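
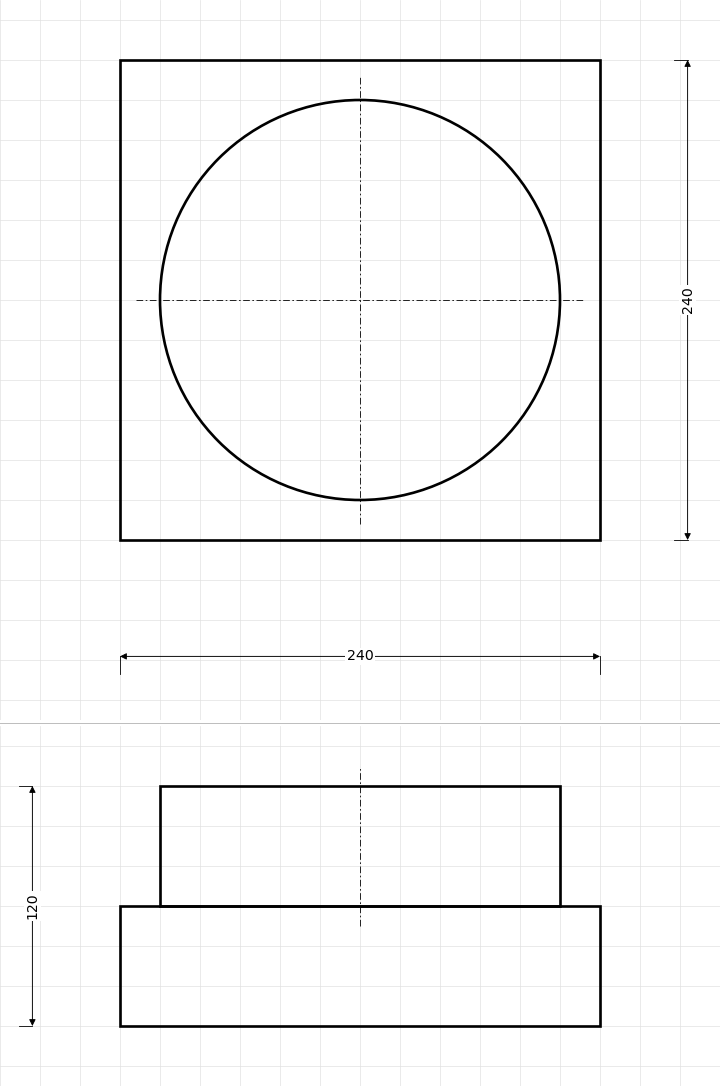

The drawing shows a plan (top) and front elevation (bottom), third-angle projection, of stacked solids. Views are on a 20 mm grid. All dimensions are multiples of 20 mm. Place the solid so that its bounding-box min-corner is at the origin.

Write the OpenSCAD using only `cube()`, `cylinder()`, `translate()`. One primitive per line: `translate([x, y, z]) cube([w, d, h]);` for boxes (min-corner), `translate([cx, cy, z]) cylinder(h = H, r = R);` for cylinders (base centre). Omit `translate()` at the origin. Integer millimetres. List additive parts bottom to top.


cube([240, 240, 60]);
translate([120, 120, 60]) cylinder(h = 60, r = 100);


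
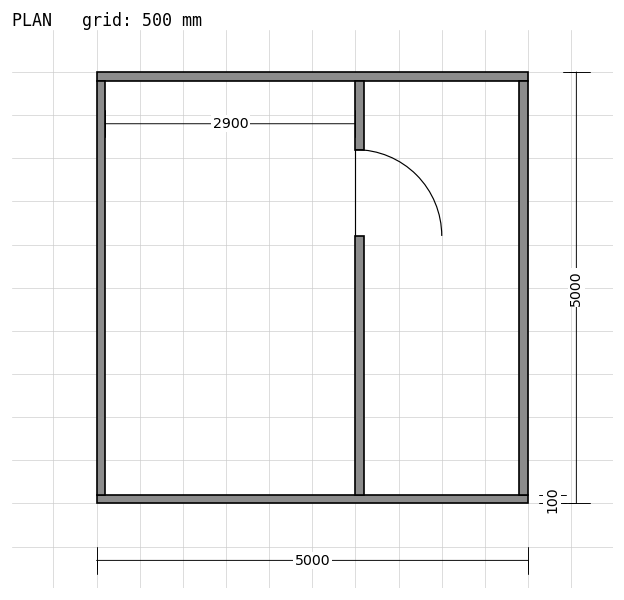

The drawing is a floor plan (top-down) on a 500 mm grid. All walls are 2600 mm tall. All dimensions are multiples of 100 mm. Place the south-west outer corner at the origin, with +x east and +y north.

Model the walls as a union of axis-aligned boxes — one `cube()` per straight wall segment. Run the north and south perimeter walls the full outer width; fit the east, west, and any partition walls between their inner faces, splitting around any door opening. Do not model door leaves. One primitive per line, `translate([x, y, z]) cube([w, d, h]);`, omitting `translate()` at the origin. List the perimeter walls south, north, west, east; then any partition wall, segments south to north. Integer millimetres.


cube([5000, 100, 2600]);
translate([0, 4900, 0]) cube([5000, 100, 2600]);
translate([0, 100, 0]) cube([100, 4800, 2600]);
translate([4900, 100, 0]) cube([100, 4800, 2600]);
translate([3000, 100, 0]) cube([100, 3000, 2600]);
translate([3000, 4100, 0]) cube([100, 800, 2600]);


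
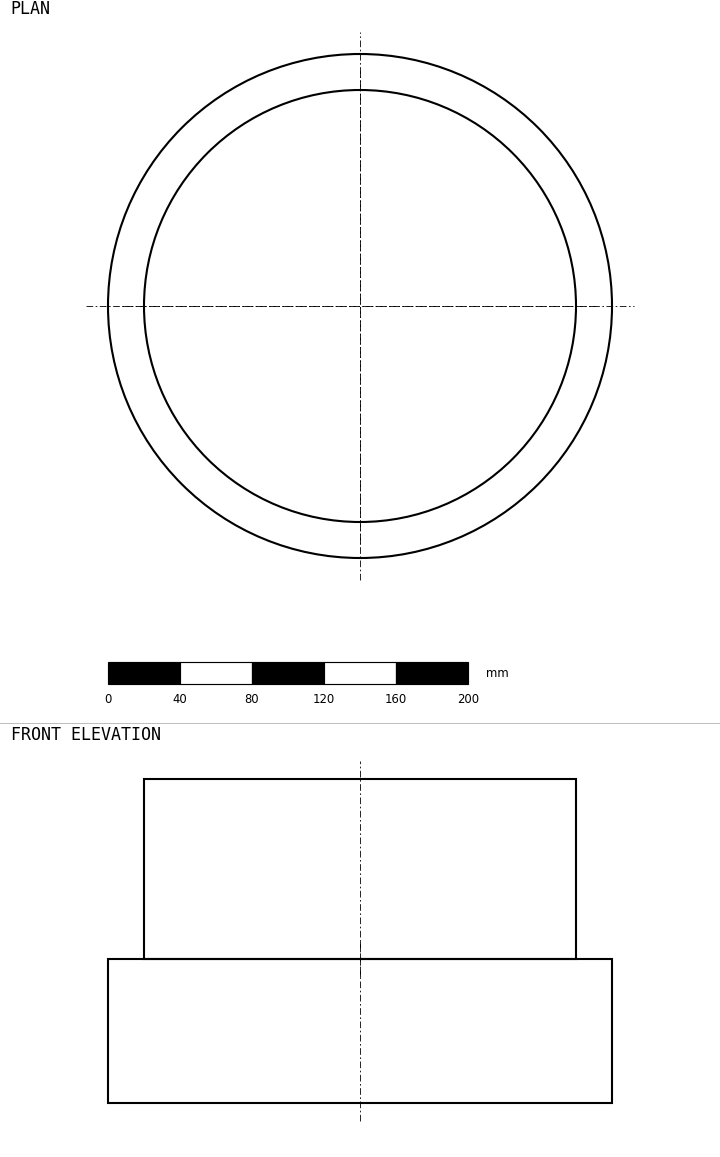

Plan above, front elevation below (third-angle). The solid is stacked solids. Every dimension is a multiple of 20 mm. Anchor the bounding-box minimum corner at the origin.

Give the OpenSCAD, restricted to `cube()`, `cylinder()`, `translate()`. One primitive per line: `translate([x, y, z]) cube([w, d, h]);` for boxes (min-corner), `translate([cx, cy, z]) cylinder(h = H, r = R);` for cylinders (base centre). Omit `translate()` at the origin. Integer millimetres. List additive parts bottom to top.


translate([140, 140, 0]) cylinder(h = 80, r = 140);
translate([140, 140, 80]) cylinder(h = 100, r = 120);


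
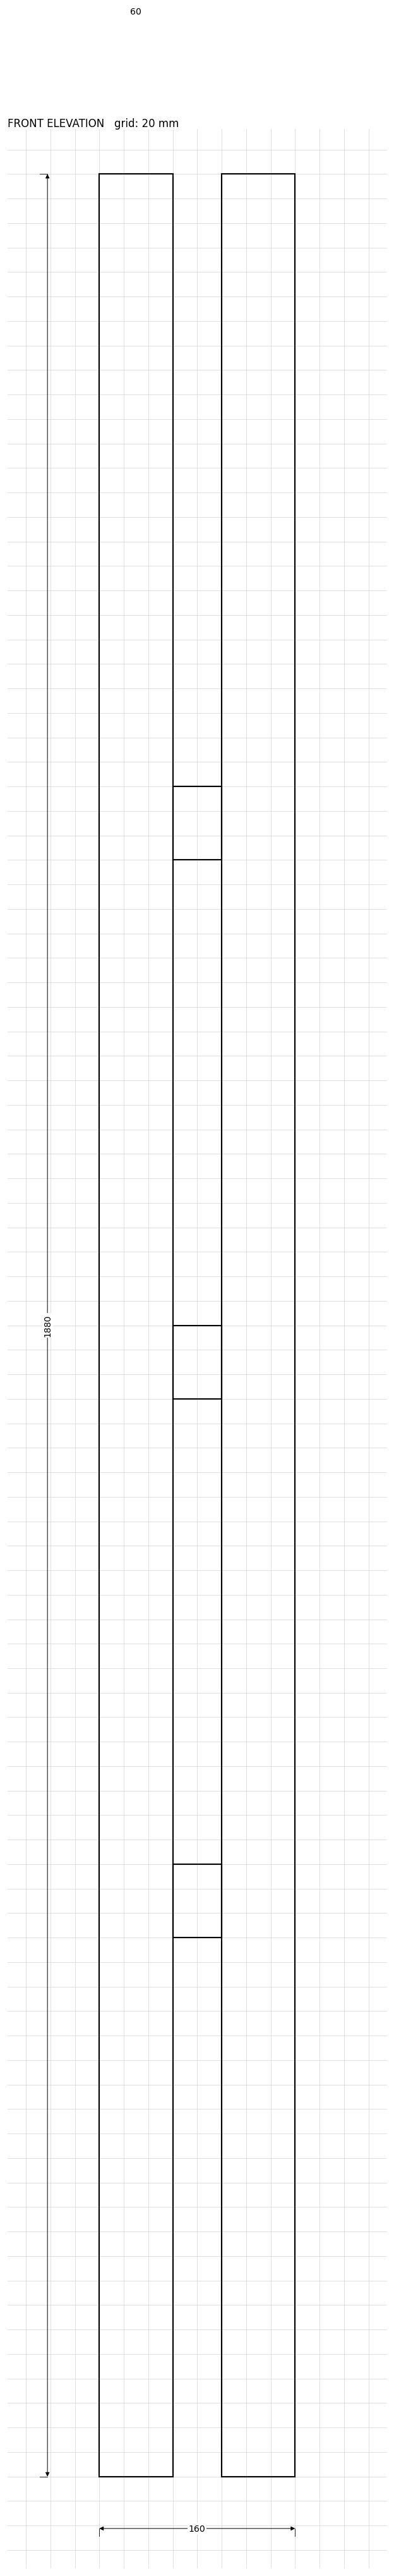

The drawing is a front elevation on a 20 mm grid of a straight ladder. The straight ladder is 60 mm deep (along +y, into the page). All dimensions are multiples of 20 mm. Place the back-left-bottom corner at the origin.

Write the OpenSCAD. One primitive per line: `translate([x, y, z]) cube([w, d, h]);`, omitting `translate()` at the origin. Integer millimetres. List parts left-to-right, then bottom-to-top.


cube([60, 60, 1880]);
translate([60, 0, 440]) cube([40, 60, 60]);
translate([60, 0, 880]) cube([40, 60, 60]);
translate([60, 0, 1320]) cube([40, 60, 60]);
translate([100, 0, 0]) cube([60, 60, 1880]);


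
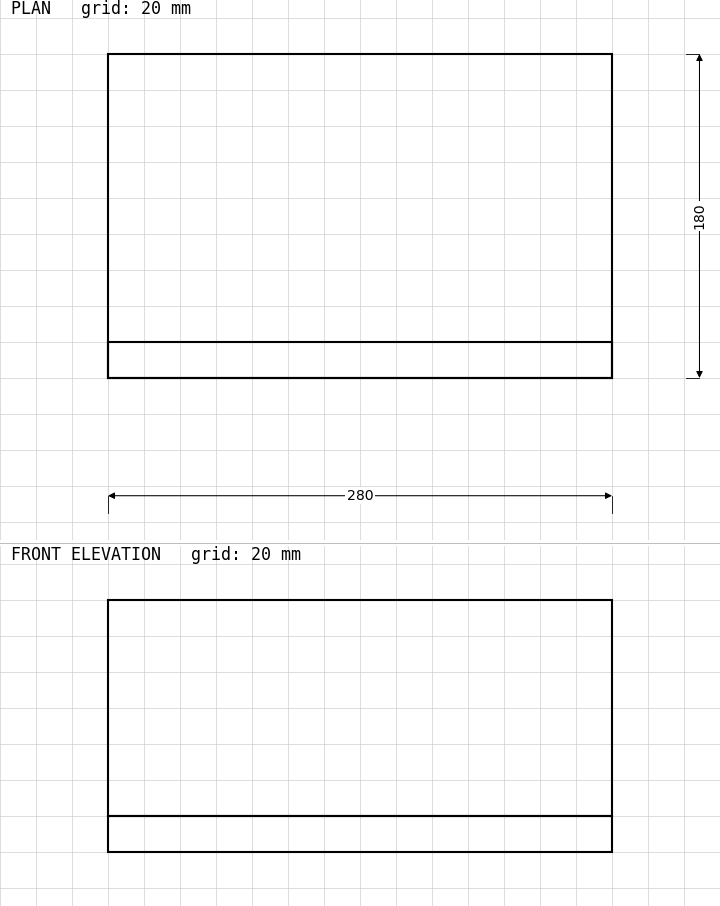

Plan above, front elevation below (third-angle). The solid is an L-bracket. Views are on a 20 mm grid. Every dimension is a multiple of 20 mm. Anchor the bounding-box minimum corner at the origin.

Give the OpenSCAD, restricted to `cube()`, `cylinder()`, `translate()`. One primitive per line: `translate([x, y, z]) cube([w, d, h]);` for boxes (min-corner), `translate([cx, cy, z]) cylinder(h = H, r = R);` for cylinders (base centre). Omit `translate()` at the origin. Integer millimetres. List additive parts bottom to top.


cube([280, 180, 20]);
translate([0, 0, 20]) cube([280, 20, 120]);


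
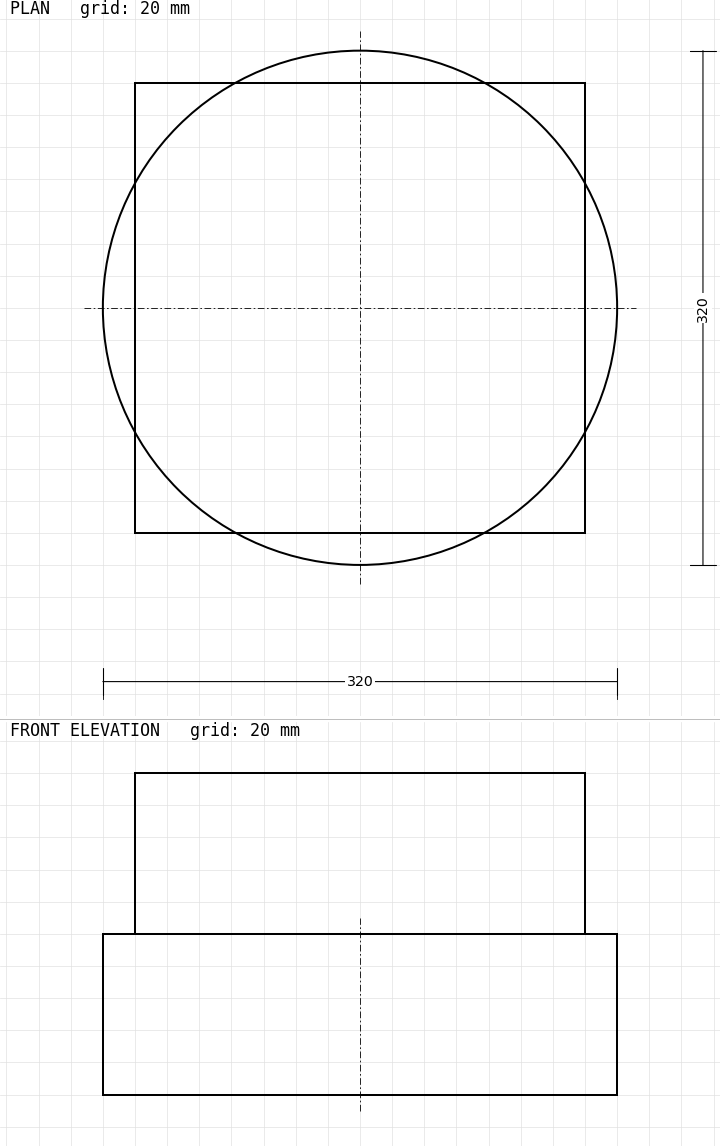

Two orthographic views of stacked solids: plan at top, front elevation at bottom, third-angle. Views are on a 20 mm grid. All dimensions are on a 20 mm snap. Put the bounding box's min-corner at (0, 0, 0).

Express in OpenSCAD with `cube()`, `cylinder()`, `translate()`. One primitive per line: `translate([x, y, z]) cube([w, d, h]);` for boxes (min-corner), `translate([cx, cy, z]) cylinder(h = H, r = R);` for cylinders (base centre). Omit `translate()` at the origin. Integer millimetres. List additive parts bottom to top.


translate([160, 160, 0]) cylinder(h = 100, r = 160);
translate([20, 20, 100]) cube([280, 280, 100]);


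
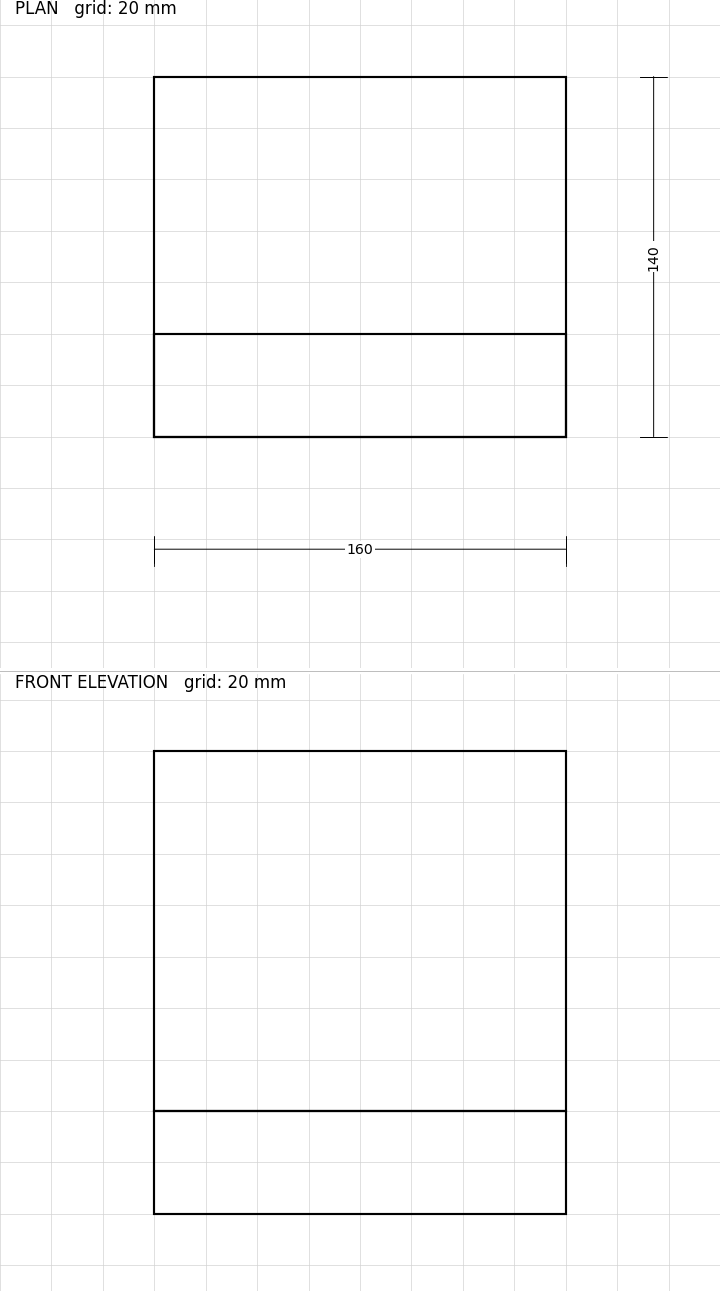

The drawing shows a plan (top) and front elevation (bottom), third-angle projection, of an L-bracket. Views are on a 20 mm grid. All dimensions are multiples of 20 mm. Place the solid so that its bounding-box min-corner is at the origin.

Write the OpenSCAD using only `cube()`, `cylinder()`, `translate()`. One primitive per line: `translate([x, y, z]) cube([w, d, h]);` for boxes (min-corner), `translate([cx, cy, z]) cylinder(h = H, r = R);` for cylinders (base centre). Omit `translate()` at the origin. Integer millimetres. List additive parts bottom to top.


cube([160, 140, 40]);
translate([0, 0, 40]) cube([160, 40, 140]);


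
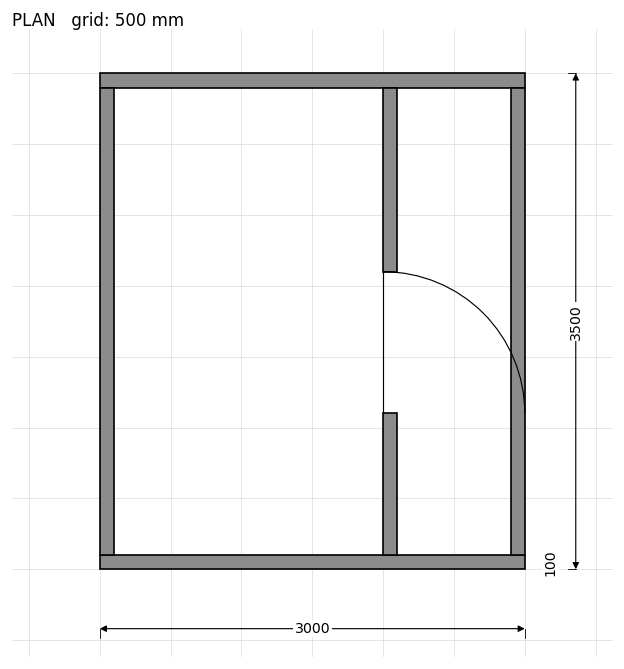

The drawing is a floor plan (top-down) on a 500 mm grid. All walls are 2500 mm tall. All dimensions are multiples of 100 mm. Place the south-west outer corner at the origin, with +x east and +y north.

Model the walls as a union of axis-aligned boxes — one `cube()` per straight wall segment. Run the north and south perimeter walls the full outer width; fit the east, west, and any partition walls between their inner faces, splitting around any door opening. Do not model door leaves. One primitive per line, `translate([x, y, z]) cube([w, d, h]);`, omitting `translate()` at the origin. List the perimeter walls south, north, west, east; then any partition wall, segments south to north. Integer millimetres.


cube([3000, 100, 2500]);
translate([0, 3400, 0]) cube([3000, 100, 2500]);
translate([0, 100, 0]) cube([100, 3300, 2500]);
translate([2900, 100, 0]) cube([100, 3300, 2500]);
translate([2000, 100, 0]) cube([100, 1000, 2500]);
translate([2000, 2100, 0]) cube([100, 1300, 2500]);


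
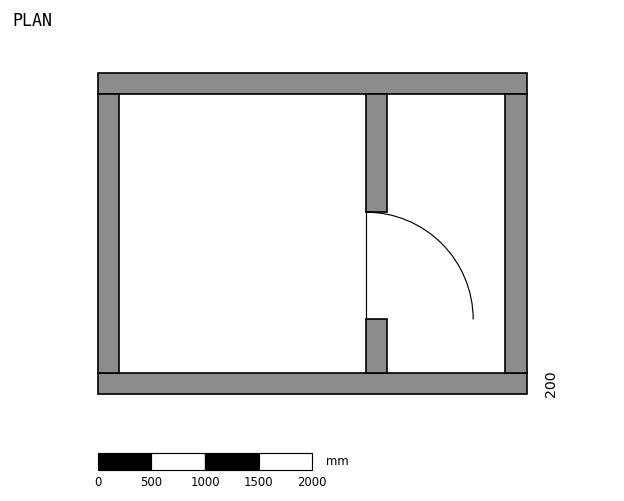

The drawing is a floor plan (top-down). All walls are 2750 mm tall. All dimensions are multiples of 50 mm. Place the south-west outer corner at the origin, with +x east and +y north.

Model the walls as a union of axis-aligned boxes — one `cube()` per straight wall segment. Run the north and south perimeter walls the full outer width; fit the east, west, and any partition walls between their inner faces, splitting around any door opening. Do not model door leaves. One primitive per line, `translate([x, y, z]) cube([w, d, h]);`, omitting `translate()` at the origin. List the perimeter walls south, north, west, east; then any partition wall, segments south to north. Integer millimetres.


cube([4000, 200, 2750]);
translate([0, 2800, 0]) cube([4000, 200, 2750]);
translate([0, 200, 0]) cube([200, 2600, 2750]);
translate([3800, 200, 0]) cube([200, 2600, 2750]);
translate([2500, 200, 0]) cube([200, 500, 2750]);
translate([2500, 1700, 0]) cube([200, 1100, 2750]);


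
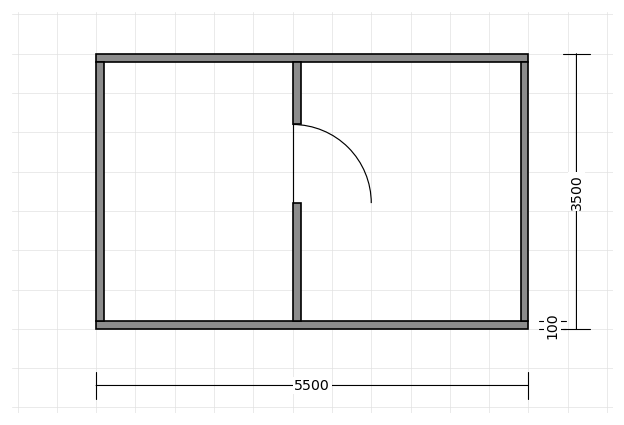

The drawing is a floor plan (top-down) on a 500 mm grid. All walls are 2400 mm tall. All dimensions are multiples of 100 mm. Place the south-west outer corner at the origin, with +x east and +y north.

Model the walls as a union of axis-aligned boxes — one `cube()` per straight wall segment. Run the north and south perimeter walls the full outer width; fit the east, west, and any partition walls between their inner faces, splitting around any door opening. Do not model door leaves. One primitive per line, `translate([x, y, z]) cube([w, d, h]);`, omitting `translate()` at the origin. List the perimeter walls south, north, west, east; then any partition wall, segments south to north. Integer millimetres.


cube([5500, 100, 2400]);
translate([0, 3400, 0]) cube([5500, 100, 2400]);
translate([0, 100, 0]) cube([100, 3300, 2400]);
translate([5400, 100, 0]) cube([100, 3300, 2400]);
translate([2500, 100, 0]) cube([100, 1500, 2400]);
translate([2500, 2600, 0]) cube([100, 800, 2400]);


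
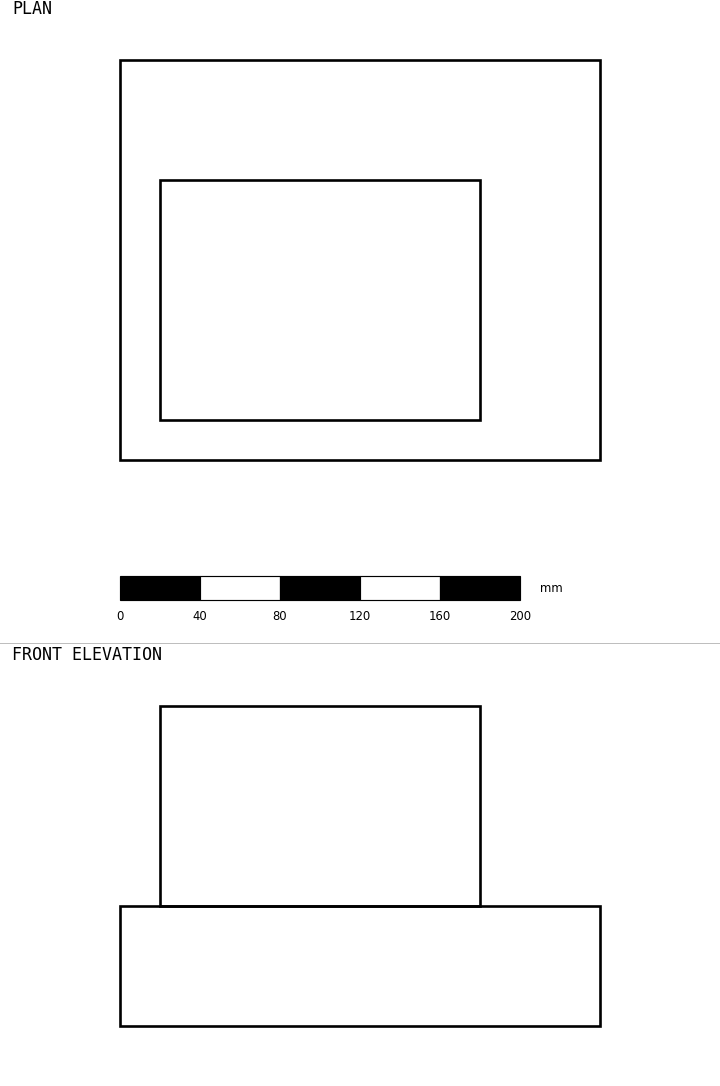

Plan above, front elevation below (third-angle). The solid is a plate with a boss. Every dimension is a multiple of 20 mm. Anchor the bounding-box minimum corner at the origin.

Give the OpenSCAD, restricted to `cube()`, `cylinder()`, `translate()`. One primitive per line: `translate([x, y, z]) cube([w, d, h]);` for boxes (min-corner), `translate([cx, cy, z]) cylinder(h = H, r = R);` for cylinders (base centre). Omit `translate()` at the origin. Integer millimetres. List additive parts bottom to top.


cube([240, 200, 60]);
translate([20, 20, 60]) cube([160, 120, 100]);


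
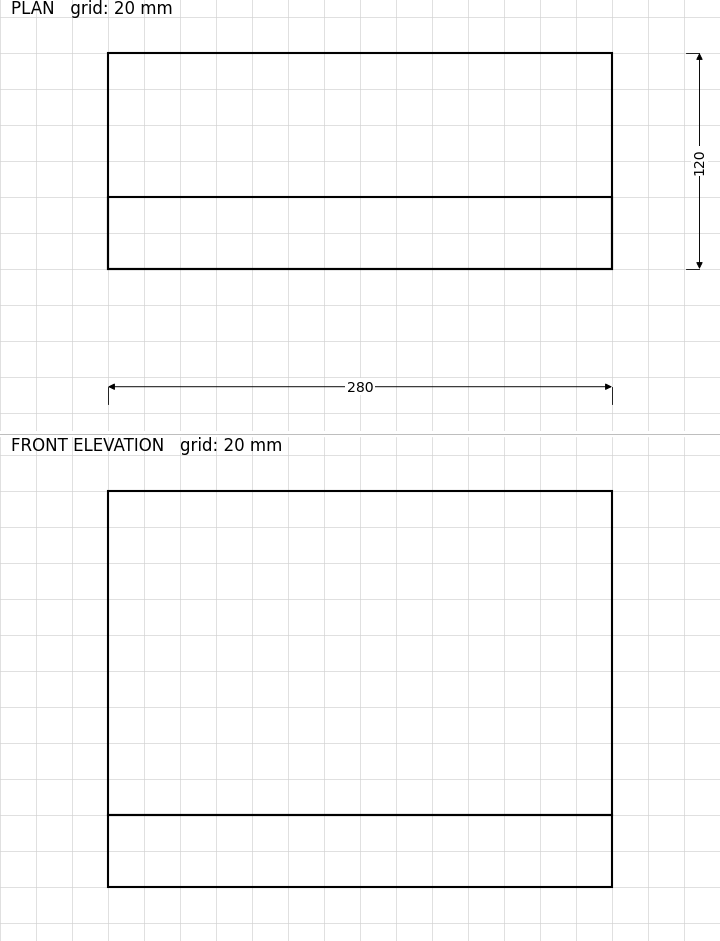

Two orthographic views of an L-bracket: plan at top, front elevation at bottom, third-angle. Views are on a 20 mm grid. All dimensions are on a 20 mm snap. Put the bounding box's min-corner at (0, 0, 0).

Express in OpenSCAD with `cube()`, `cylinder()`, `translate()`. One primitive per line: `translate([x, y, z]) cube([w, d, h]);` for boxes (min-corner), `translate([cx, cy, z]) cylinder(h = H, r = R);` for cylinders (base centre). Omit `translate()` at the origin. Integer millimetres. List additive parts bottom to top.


cube([280, 120, 40]);
translate([0, 0, 40]) cube([280, 40, 180]);


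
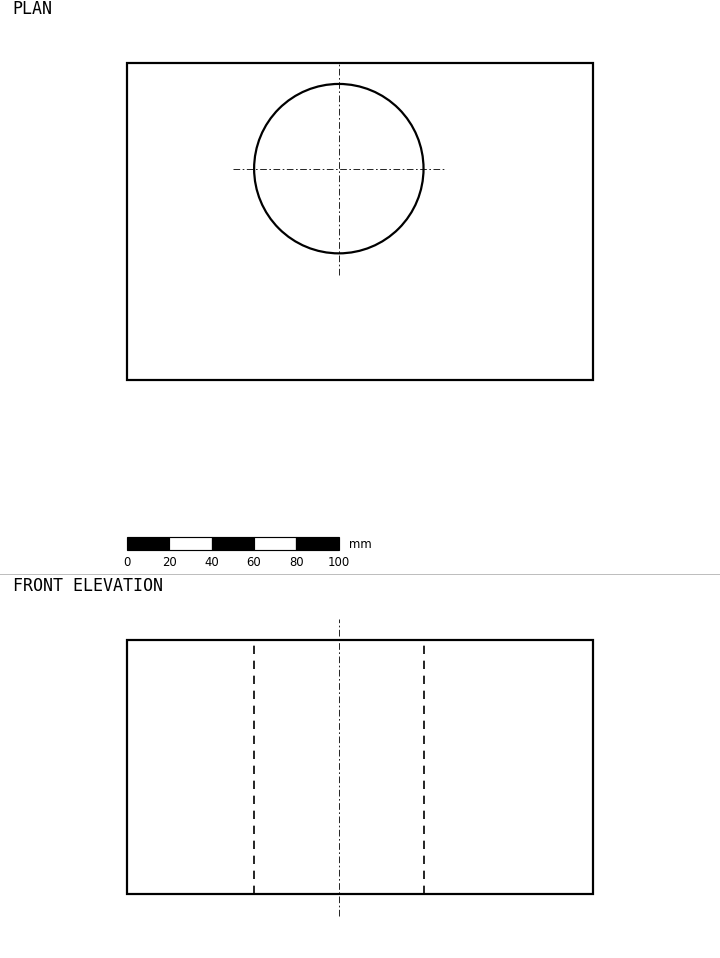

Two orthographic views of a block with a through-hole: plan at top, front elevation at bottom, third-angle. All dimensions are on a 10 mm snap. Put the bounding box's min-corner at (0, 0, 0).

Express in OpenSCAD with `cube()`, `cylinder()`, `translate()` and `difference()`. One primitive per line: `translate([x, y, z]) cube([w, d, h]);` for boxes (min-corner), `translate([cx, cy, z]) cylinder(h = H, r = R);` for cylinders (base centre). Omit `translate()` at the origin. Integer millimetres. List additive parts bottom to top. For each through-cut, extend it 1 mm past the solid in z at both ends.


difference() {
  cube([220, 150, 120]);
  translate([100, 100, -1]) cylinder(h = 122, r = 40);
}


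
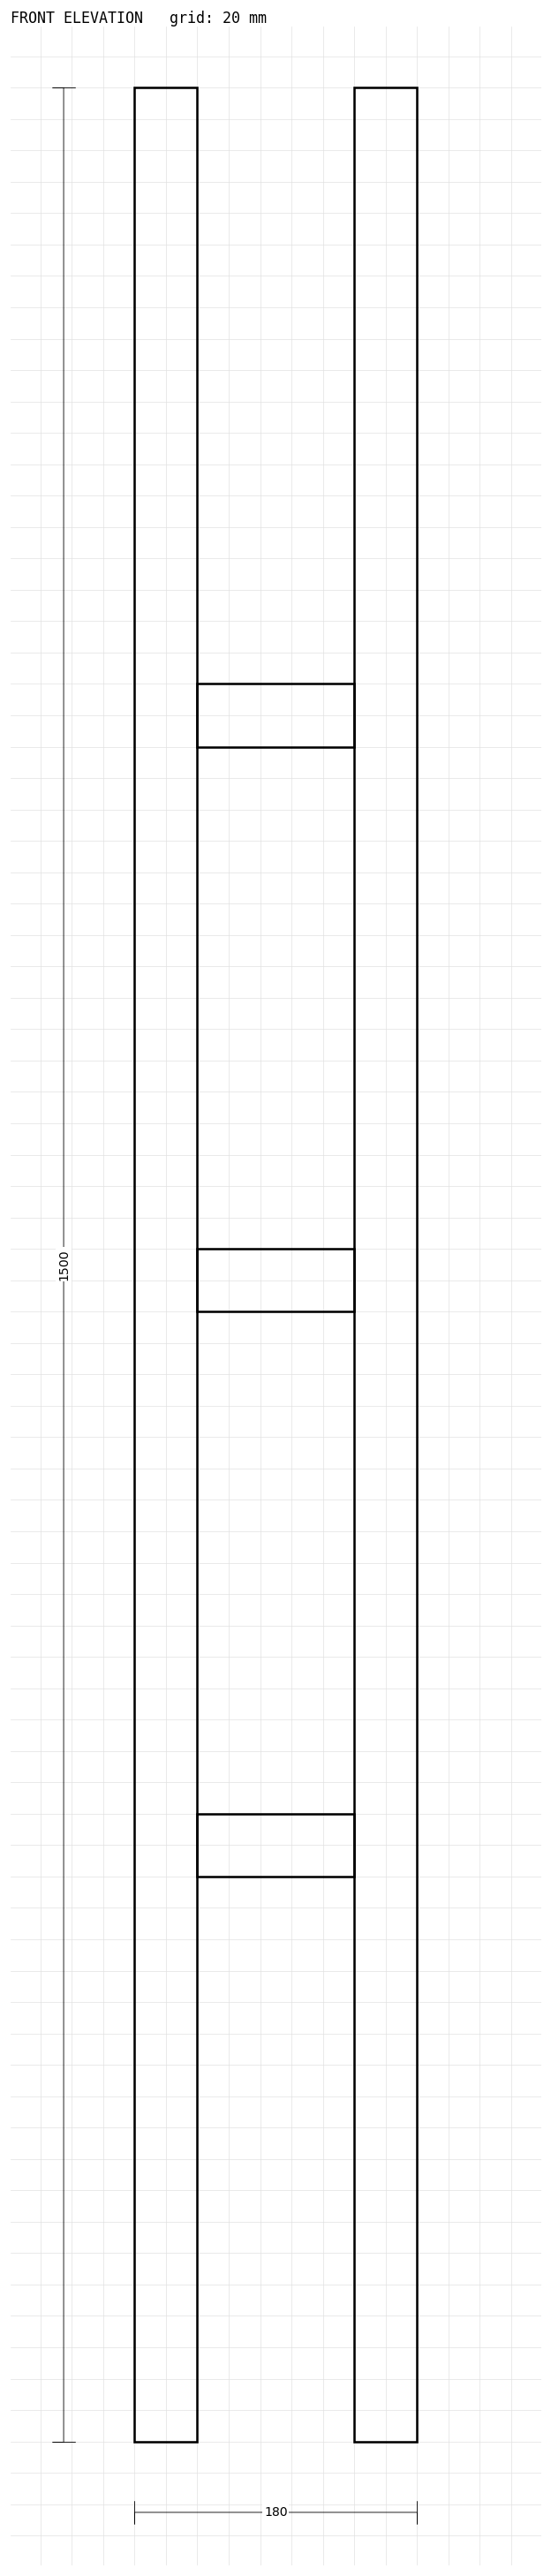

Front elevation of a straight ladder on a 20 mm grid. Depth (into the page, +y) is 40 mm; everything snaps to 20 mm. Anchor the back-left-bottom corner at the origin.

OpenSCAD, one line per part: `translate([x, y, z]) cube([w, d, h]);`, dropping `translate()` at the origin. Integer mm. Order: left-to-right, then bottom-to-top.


cube([40, 40, 1500]);
translate([40, 0, 360]) cube([100, 40, 40]);
translate([40, 0, 720]) cube([100, 40, 40]);
translate([40, 0, 1080]) cube([100, 40, 40]);
translate([140, 0, 0]) cube([40, 40, 1500]);


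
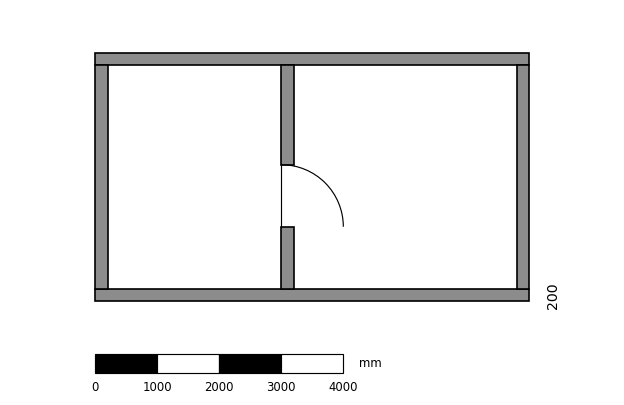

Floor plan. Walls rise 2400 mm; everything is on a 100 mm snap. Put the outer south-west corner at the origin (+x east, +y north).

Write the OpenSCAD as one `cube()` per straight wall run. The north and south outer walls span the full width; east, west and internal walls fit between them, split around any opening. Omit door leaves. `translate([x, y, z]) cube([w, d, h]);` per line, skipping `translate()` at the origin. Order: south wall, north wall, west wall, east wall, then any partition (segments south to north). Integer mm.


cube([7000, 200, 2400]);
translate([0, 3800, 0]) cube([7000, 200, 2400]);
translate([0, 200, 0]) cube([200, 3600, 2400]);
translate([6800, 200, 0]) cube([200, 3600, 2400]);
translate([3000, 200, 0]) cube([200, 1000, 2400]);
translate([3000, 2200, 0]) cube([200, 1600, 2400]);


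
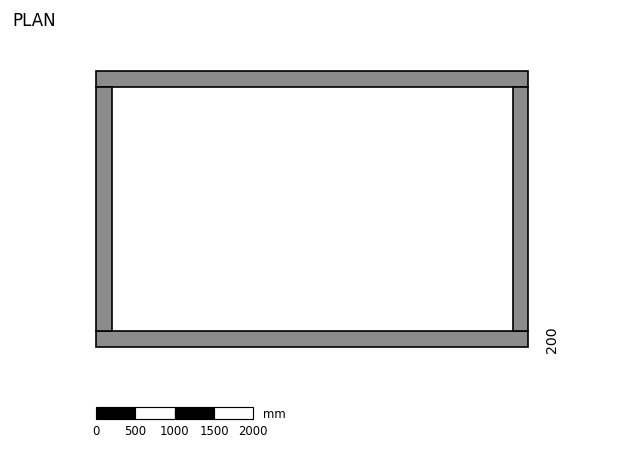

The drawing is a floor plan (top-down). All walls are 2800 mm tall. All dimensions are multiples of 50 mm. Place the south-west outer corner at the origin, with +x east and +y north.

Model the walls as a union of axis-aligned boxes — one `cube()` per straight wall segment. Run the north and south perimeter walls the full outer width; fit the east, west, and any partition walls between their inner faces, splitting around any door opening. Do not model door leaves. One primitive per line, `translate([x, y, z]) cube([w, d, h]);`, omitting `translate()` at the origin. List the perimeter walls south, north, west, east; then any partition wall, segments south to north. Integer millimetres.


cube([5500, 200, 2800]);
translate([0, 3300, 0]) cube([5500, 200, 2800]);
translate([0, 200, 0]) cube([200, 3100, 2800]);
translate([5300, 200, 0]) cube([200, 3100, 2800]);


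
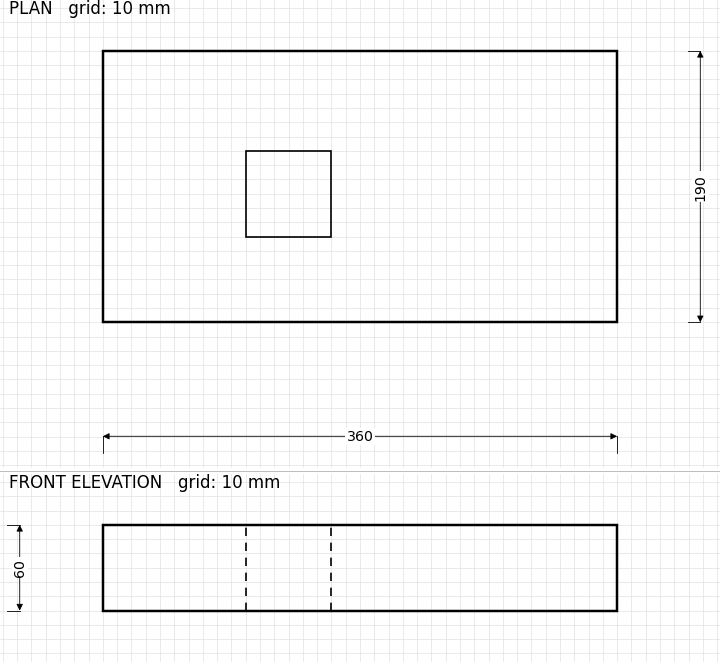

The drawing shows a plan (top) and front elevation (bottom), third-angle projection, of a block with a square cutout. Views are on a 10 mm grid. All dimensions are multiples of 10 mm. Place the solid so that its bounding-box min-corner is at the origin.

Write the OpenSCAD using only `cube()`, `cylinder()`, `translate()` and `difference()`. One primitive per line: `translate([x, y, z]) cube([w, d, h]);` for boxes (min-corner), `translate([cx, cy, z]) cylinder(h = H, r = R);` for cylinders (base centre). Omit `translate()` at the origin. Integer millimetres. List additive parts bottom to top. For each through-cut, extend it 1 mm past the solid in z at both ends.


difference() {
  cube([360, 190, 60]);
  translate([100, 60, -1]) cube([60, 60, 62]);
}


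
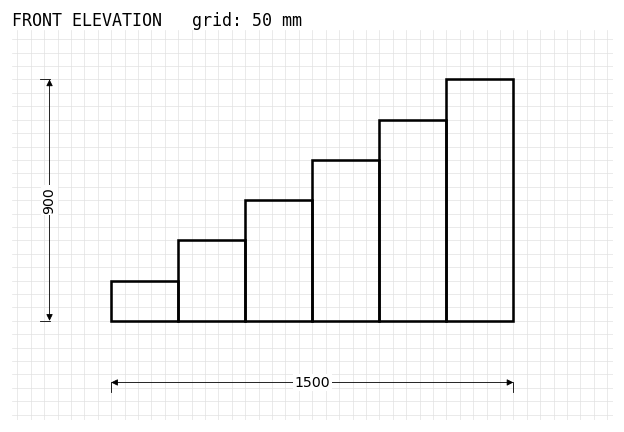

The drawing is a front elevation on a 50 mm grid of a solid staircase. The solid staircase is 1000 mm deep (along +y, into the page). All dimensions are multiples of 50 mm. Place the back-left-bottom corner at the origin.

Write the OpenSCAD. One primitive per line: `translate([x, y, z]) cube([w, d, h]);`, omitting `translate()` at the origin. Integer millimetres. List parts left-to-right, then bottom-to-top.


cube([250, 1000, 150]);
translate([250, 0, 0]) cube([250, 1000, 300]);
translate([500, 0, 0]) cube([250, 1000, 450]);
translate([750, 0, 0]) cube([250, 1000, 600]);
translate([1000, 0, 0]) cube([250, 1000, 750]);
translate([1250, 0, 0]) cube([250, 1000, 900]);


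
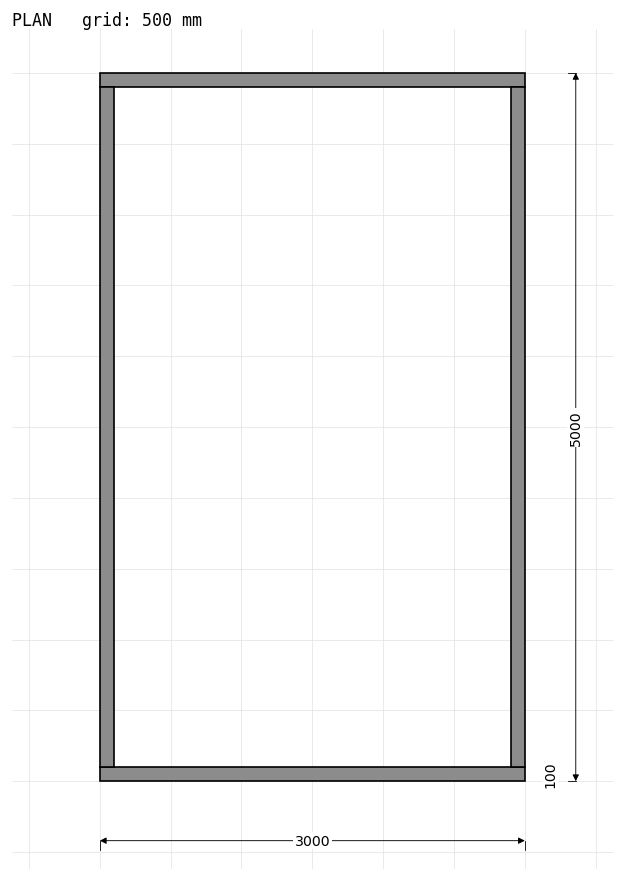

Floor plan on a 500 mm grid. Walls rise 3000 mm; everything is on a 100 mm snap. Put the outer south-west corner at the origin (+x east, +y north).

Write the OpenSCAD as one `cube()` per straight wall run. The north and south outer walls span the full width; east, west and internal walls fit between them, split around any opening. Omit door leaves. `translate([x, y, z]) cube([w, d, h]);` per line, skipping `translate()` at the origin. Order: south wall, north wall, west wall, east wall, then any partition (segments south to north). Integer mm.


cube([3000, 100, 3000]);
translate([0, 4900, 0]) cube([3000, 100, 3000]);
translate([0, 100, 0]) cube([100, 4800, 3000]);
translate([2900, 100, 0]) cube([100, 4800, 3000]);


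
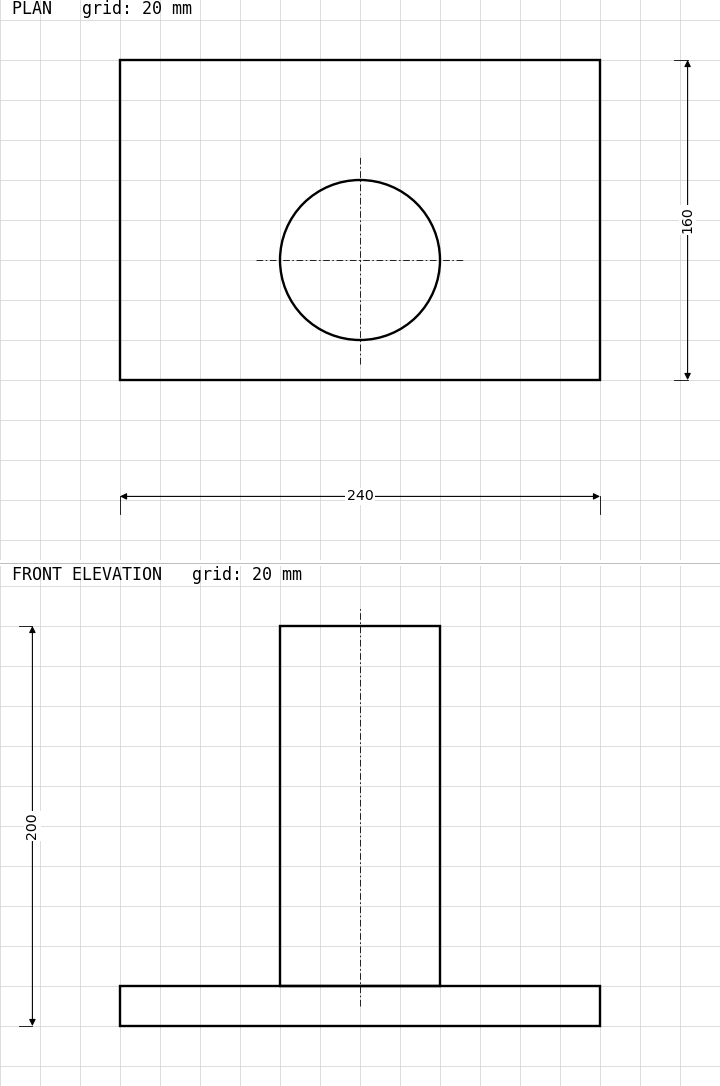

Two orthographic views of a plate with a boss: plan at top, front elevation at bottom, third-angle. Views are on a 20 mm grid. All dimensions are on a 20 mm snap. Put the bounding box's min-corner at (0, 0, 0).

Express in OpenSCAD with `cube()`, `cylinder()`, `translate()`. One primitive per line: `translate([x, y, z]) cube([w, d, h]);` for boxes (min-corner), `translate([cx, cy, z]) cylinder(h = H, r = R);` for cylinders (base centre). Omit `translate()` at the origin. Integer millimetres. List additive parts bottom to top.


cube([240, 160, 20]);
translate([120, 60, 20]) cylinder(h = 180, r = 40);


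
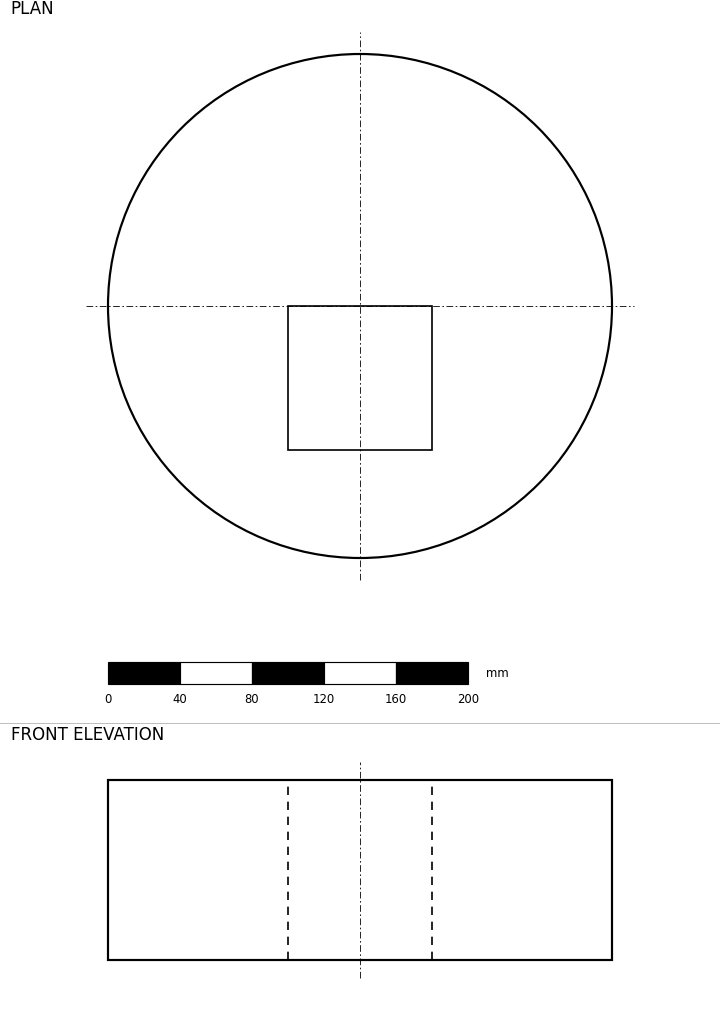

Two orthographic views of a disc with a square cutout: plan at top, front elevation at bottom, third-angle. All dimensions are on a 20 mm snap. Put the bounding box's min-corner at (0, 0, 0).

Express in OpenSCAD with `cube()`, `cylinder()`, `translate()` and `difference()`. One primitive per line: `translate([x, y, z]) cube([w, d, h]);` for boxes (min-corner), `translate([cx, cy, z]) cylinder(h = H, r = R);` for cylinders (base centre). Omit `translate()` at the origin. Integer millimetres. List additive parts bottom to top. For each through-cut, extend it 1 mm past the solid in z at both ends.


difference() {
  translate([140, 140, 0]) cylinder(h = 100, r = 140);
  translate([100, 60, -1]) cube([80, 80, 102]);
}


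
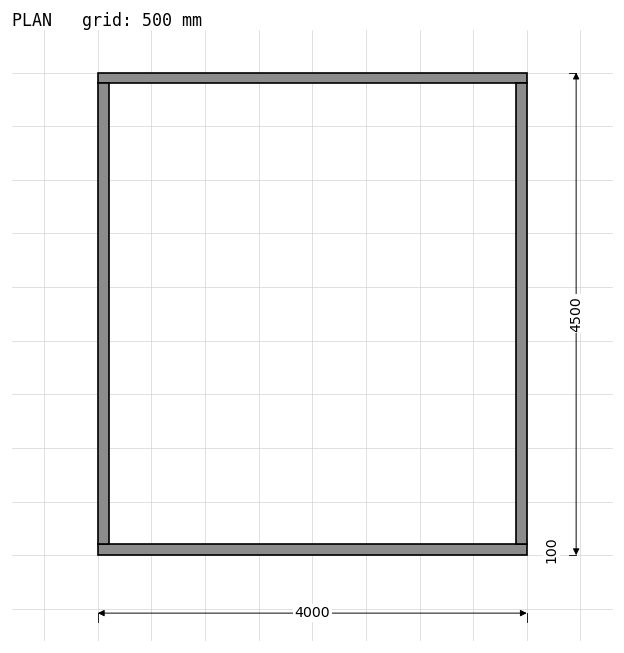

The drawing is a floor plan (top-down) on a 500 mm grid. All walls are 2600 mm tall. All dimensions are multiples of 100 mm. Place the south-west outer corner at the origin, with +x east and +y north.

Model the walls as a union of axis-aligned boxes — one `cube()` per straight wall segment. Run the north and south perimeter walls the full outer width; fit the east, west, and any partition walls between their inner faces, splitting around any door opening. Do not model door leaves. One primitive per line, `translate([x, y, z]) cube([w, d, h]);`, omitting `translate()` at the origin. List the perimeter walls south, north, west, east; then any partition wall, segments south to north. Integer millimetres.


cube([4000, 100, 2600]);
translate([0, 4400, 0]) cube([4000, 100, 2600]);
translate([0, 100, 0]) cube([100, 4300, 2600]);
translate([3900, 100, 0]) cube([100, 4300, 2600]);


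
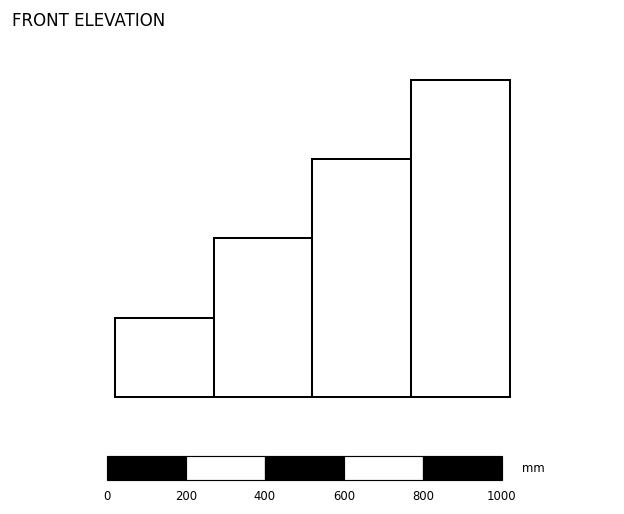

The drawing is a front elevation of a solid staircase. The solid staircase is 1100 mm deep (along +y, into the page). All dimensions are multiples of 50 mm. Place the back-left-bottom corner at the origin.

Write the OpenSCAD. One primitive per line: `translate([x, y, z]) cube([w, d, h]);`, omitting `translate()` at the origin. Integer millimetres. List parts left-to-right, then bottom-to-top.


cube([250, 1100, 200]);
translate([250, 0, 0]) cube([250, 1100, 400]);
translate([500, 0, 0]) cube([250, 1100, 600]);
translate([750, 0, 0]) cube([250, 1100, 800]);


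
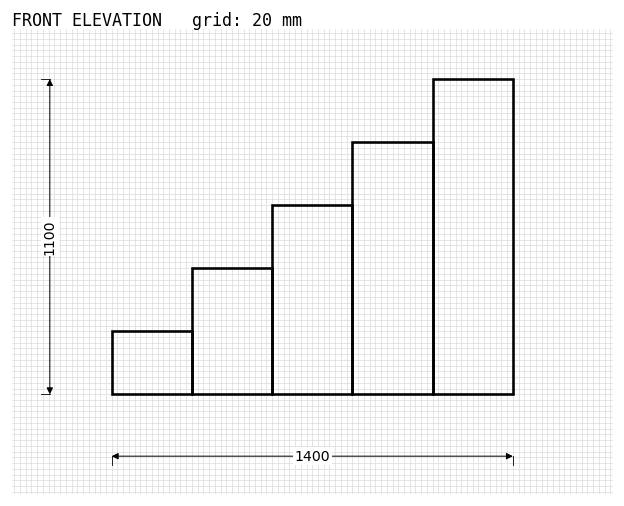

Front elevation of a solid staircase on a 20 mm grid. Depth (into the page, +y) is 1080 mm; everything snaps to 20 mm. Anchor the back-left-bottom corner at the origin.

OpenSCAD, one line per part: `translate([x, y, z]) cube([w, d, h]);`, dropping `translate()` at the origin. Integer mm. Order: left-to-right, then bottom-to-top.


cube([280, 1080, 220]);
translate([280, 0, 0]) cube([280, 1080, 440]);
translate([560, 0, 0]) cube([280, 1080, 660]);
translate([840, 0, 0]) cube([280, 1080, 880]);
translate([1120, 0, 0]) cube([280, 1080, 1100]);


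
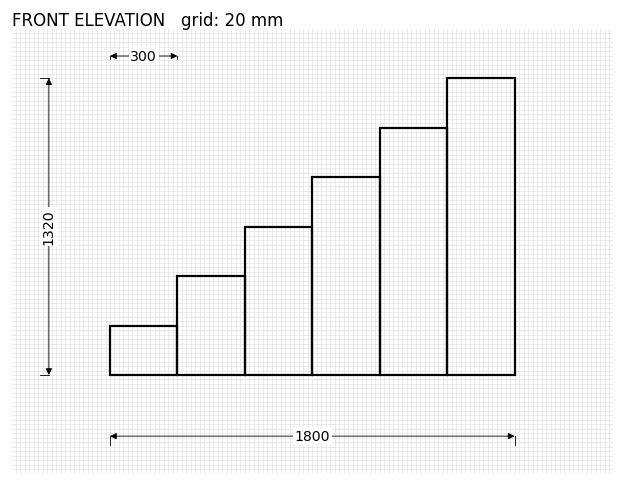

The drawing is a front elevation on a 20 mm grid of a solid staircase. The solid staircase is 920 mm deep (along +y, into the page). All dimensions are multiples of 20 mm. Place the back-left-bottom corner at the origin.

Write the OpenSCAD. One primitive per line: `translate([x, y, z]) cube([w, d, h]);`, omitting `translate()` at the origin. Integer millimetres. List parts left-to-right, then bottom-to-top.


cube([300, 920, 220]);
translate([300, 0, 0]) cube([300, 920, 440]);
translate([600, 0, 0]) cube([300, 920, 660]);
translate([900, 0, 0]) cube([300, 920, 880]);
translate([1200, 0, 0]) cube([300, 920, 1100]);
translate([1500, 0, 0]) cube([300, 920, 1320]);


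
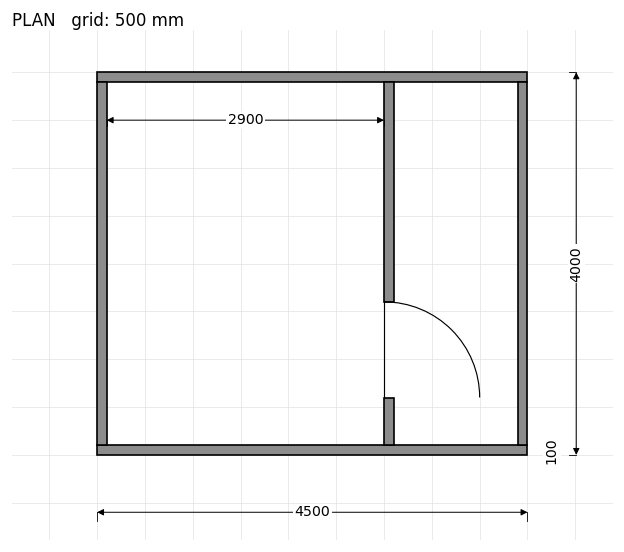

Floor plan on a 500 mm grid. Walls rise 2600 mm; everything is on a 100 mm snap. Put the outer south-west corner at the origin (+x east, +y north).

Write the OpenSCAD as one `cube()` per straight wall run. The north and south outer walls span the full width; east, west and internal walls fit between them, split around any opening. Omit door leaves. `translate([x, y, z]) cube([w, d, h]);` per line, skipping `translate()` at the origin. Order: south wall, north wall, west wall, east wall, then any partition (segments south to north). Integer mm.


cube([4500, 100, 2600]);
translate([0, 3900, 0]) cube([4500, 100, 2600]);
translate([0, 100, 0]) cube([100, 3800, 2600]);
translate([4400, 100, 0]) cube([100, 3800, 2600]);
translate([3000, 100, 0]) cube([100, 500, 2600]);
translate([3000, 1600, 0]) cube([100, 2300, 2600]);


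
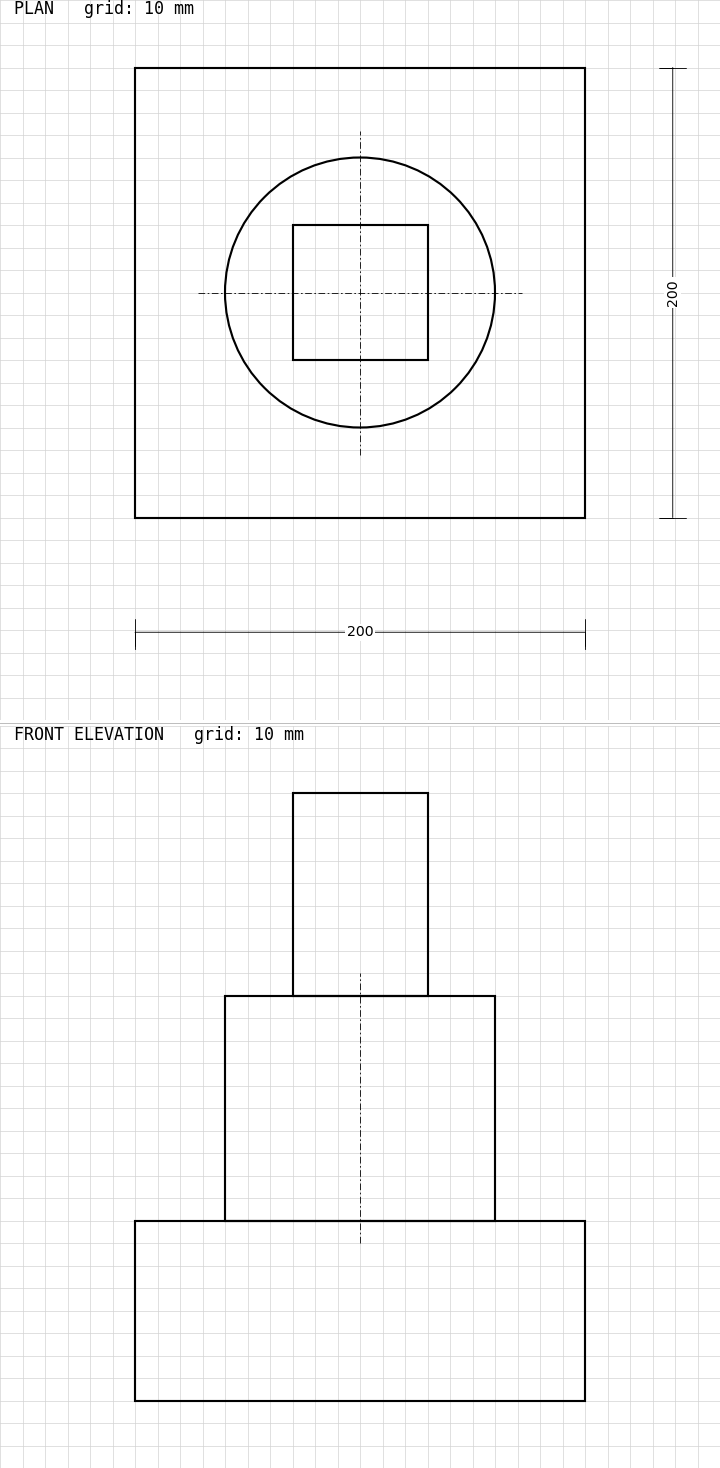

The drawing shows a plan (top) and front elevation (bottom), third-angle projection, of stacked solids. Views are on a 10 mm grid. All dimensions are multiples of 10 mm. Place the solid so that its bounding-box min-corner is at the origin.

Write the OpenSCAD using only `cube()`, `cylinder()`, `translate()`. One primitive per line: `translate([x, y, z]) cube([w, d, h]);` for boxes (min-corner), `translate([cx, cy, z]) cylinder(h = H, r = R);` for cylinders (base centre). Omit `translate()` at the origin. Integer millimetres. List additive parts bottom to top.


cube([200, 200, 80]);
translate([100, 100, 80]) cylinder(h = 100, r = 60);
translate([70, 70, 180]) cube([60, 60, 90]);


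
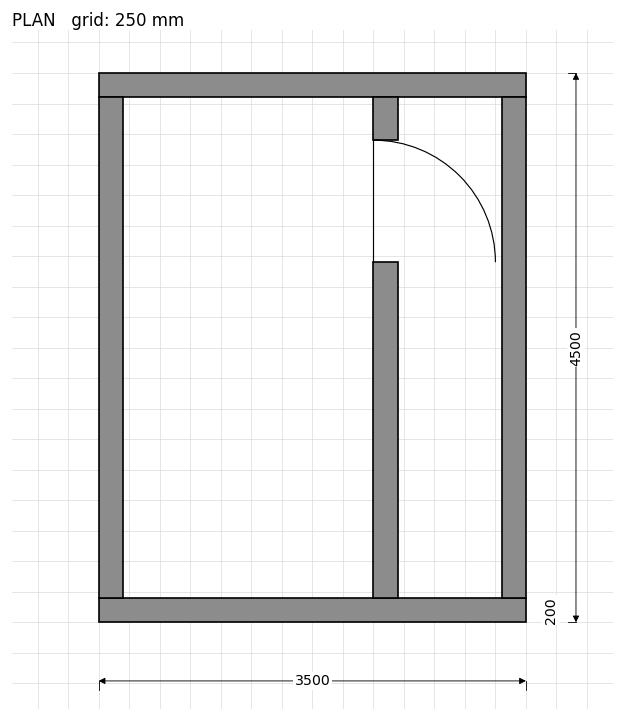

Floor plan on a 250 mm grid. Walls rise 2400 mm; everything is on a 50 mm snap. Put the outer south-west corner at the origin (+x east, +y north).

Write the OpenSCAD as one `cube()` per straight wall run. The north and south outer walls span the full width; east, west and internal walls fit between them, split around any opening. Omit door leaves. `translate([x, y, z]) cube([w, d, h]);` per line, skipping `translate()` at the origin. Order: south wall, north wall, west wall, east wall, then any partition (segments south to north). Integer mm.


cube([3500, 200, 2400]);
translate([0, 4300, 0]) cube([3500, 200, 2400]);
translate([0, 200, 0]) cube([200, 4100, 2400]);
translate([3300, 200, 0]) cube([200, 4100, 2400]);
translate([2250, 200, 0]) cube([200, 2750, 2400]);
translate([2250, 3950, 0]) cube([200, 350, 2400]);


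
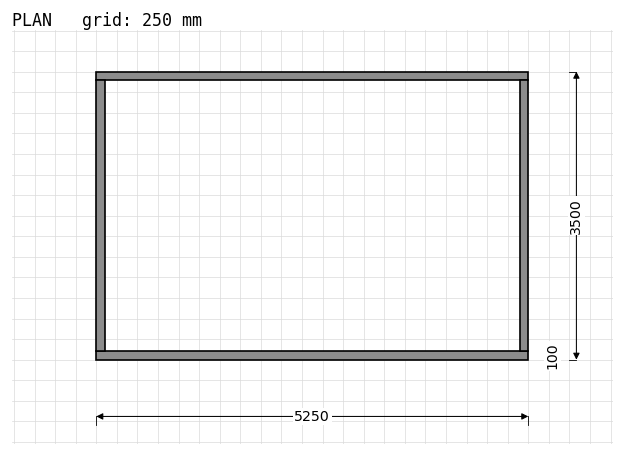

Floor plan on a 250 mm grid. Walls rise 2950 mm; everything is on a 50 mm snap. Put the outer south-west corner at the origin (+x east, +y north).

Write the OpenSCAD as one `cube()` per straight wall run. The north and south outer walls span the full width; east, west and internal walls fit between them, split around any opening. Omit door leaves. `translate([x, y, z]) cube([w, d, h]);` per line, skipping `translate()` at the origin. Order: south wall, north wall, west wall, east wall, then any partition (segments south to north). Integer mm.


cube([5250, 100, 2950]);
translate([0, 3400, 0]) cube([5250, 100, 2950]);
translate([0, 100, 0]) cube([100, 3300, 2950]);
translate([5150, 100, 0]) cube([100, 3300, 2950]);


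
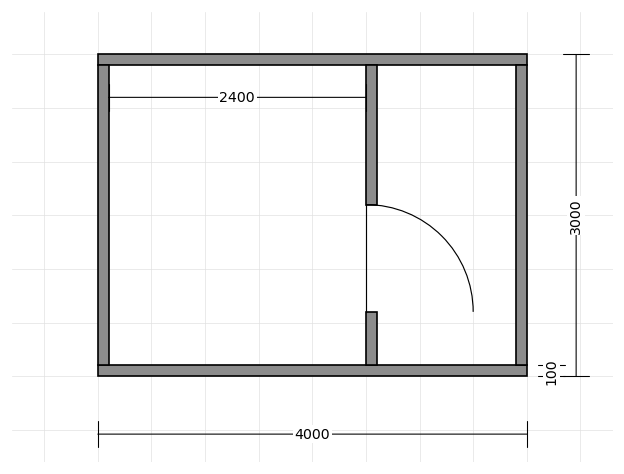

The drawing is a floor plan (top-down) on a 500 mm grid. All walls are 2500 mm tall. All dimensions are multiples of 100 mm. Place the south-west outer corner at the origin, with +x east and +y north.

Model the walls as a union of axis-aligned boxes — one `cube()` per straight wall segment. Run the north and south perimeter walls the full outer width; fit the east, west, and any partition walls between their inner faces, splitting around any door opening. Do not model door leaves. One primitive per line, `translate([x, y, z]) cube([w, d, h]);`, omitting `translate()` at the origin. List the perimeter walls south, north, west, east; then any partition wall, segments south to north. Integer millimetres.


cube([4000, 100, 2500]);
translate([0, 2900, 0]) cube([4000, 100, 2500]);
translate([0, 100, 0]) cube([100, 2800, 2500]);
translate([3900, 100, 0]) cube([100, 2800, 2500]);
translate([2500, 100, 0]) cube([100, 500, 2500]);
translate([2500, 1600, 0]) cube([100, 1300, 2500]);


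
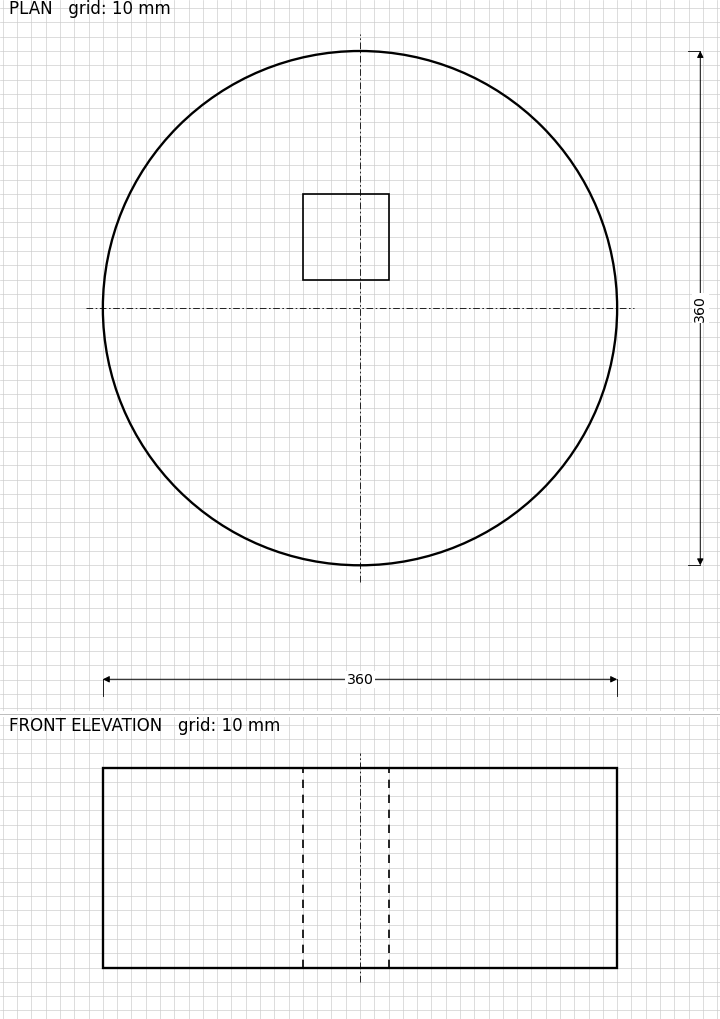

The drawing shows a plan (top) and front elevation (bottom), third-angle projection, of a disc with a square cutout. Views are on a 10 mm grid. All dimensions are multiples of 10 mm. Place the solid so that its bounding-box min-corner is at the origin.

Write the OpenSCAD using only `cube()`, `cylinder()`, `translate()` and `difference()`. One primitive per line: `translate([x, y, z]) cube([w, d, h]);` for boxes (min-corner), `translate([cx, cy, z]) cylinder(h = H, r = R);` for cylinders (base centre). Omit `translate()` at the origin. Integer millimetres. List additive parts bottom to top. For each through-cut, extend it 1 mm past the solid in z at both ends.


difference() {
  translate([180, 180, 0]) cylinder(h = 140, r = 180);
  translate([140, 200, -1]) cube([60, 60, 142]);
}


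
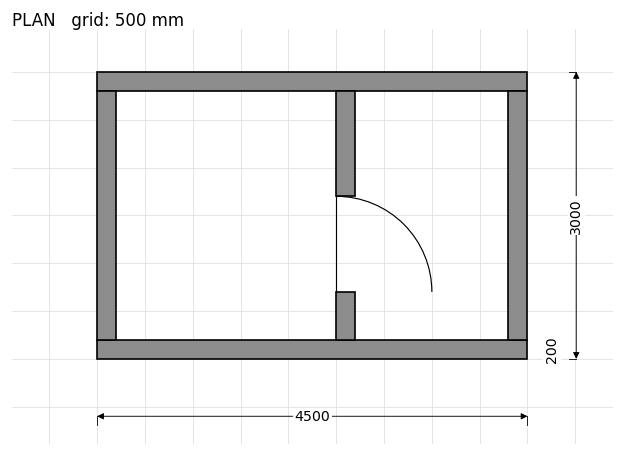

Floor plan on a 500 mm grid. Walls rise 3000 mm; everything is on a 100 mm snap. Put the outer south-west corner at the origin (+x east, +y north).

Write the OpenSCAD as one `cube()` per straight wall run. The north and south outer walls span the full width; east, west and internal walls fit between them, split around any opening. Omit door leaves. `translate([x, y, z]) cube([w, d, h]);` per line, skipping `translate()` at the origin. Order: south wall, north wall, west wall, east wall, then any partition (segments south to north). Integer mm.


cube([4500, 200, 3000]);
translate([0, 2800, 0]) cube([4500, 200, 3000]);
translate([0, 200, 0]) cube([200, 2600, 3000]);
translate([4300, 200, 0]) cube([200, 2600, 3000]);
translate([2500, 200, 0]) cube([200, 500, 3000]);
translate([2500, 1700, 0]) cube([200, 1100, 3000]);


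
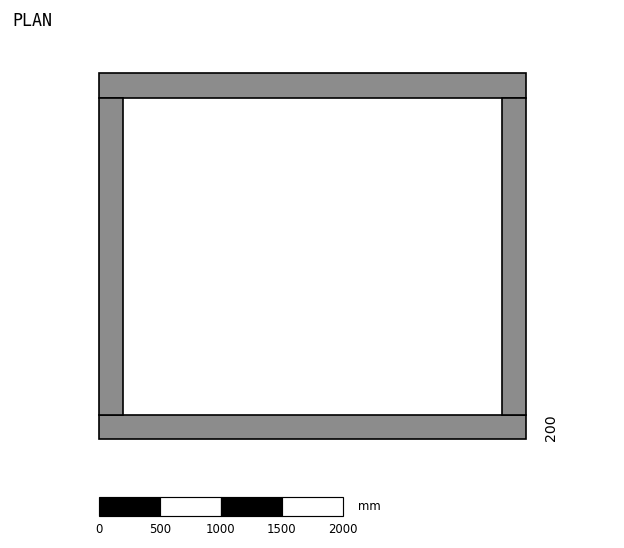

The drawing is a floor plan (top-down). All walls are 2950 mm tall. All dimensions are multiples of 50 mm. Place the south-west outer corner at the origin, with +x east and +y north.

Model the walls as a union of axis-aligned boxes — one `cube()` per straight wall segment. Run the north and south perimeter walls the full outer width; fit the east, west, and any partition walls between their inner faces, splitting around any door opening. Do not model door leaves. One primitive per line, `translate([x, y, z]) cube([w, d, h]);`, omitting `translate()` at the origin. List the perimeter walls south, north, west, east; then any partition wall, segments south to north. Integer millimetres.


cube([3500, 200, 2950]);
translate([0, 2800, 0]) cube([3500, 200, 2950]);
translate([0, 200, 0]) cube([200, 2600, 2950]);
translate([3300, 200, 0]) cube([200, 2600, 2950]);


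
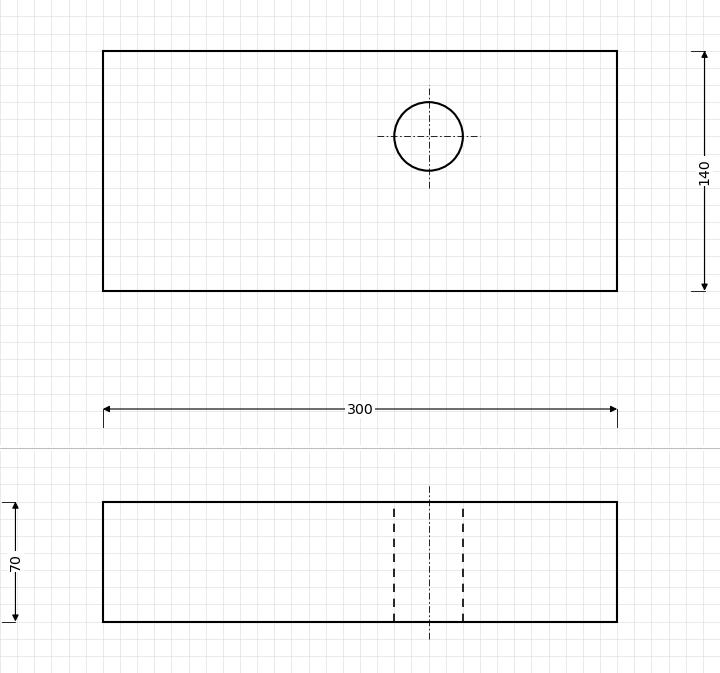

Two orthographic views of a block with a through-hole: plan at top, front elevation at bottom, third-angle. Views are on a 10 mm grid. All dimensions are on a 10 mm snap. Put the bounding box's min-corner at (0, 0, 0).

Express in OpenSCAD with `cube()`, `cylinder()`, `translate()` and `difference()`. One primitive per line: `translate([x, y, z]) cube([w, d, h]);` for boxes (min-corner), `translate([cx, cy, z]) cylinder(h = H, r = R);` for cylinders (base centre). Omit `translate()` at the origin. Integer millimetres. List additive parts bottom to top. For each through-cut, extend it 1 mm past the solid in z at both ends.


difference() {
  cube([300, 140, 70]);
  translate([190, 90, -1]) cylinder(h = 72, r = 20);
}


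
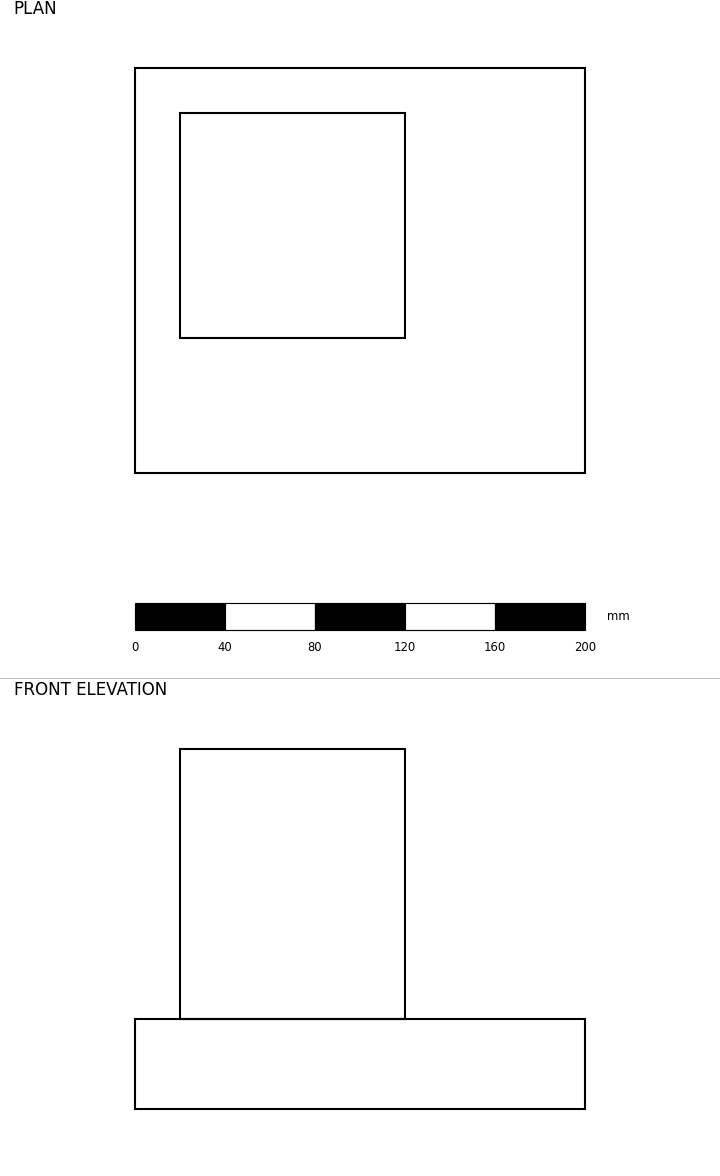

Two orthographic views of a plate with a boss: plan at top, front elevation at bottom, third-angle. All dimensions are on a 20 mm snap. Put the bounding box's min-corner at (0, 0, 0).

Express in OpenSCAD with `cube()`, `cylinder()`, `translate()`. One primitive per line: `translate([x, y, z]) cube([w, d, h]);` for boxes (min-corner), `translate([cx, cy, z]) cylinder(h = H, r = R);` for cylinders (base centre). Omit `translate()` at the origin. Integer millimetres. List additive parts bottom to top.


cube([200, 180, 40]);
translate([20, 60, 40]) cube([100, 100, 120]);


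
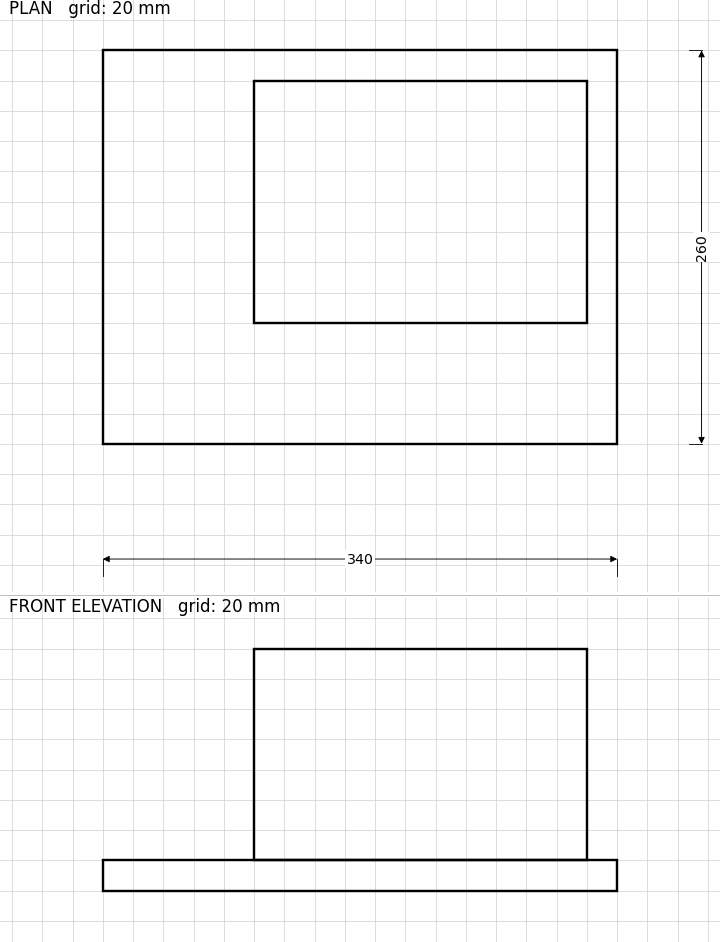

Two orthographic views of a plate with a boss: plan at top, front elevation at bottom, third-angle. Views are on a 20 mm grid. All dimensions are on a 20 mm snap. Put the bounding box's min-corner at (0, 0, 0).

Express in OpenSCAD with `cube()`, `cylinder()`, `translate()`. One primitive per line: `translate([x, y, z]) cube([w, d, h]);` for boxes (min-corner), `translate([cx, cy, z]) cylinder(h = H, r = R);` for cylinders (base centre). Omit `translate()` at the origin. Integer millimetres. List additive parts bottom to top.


cube([340, 260, 20]);
translate([100, 80, 20]) cube([220, 160, 140]);


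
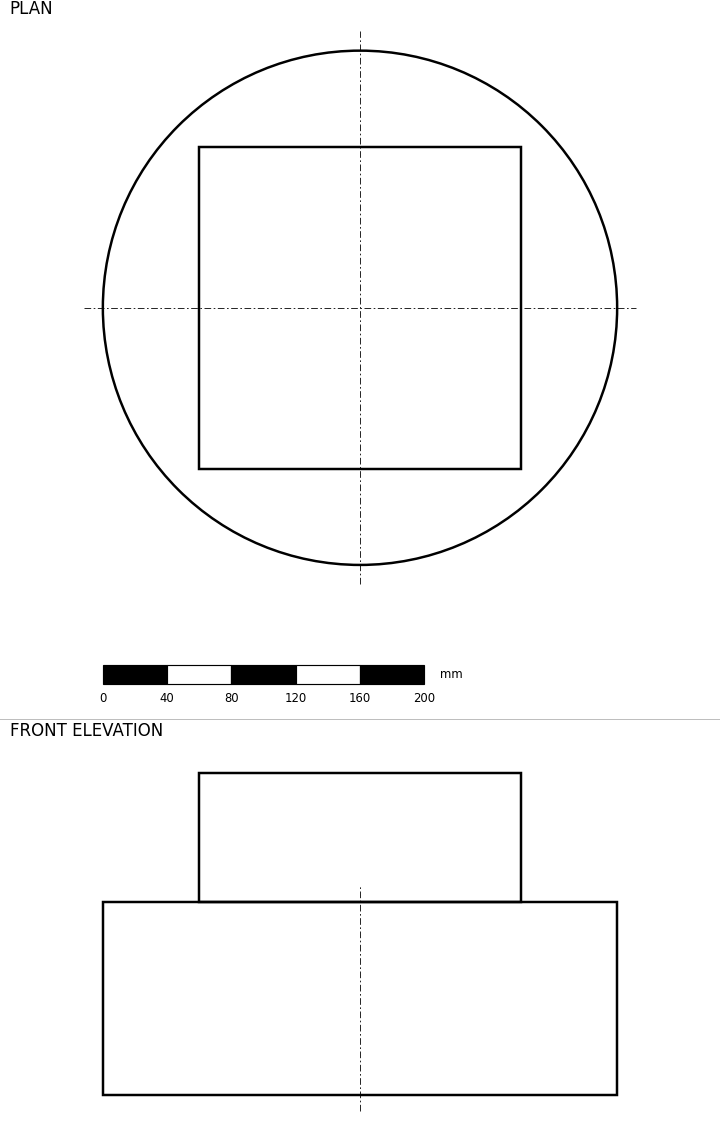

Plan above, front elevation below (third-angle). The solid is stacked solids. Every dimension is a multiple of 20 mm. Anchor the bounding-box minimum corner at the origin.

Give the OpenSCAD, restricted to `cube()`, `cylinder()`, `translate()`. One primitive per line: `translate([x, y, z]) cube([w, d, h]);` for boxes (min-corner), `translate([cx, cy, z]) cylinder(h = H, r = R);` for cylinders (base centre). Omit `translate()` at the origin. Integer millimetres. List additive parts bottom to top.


translate([160, 160, 0]) cylinder(h = 120, r = 160);
translate([60, 60, 120]) cube([200, 200, 80]);
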